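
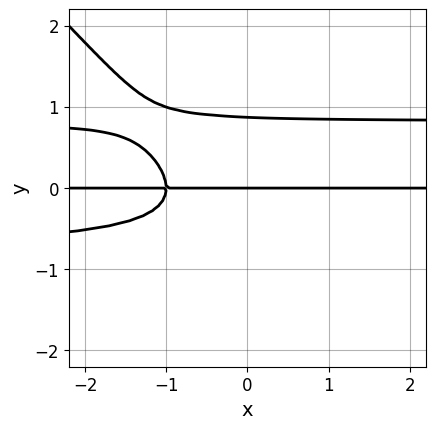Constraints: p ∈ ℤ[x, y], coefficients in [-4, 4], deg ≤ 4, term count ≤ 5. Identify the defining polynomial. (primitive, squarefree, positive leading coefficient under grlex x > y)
3*x*y^3 + 3*y^4 - 2*x*y - 2*y

First, degree: the shape is more complex than any degree-3 curve, so deg p = 4.
Then, reading off the gridlines: one y-axis crossing is at y = 0; the visible x-axis segment lies entirely on the curve.
Finally, the integer polynomial consistent with all of this is the stated p.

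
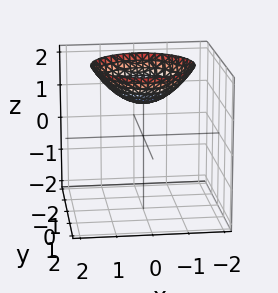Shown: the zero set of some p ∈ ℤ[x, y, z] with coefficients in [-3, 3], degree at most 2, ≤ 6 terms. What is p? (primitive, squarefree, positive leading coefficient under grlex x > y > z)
x^2 + y^2 - 2*z + 2

First, deg p = 2. No degree-1 surface has this shape.
Then, symmetry: the z-axis is an axis of rotation, so x and y enter only as x² + y².
Then, checking where it meets the axes: no y-intercept at any integer in the box; a circular section at z = 2 has radius between 1 and 2; it meets the z-axis at z = 1 (among the integer gridlines).
Finally, matching integer coefficients to the picture gives p.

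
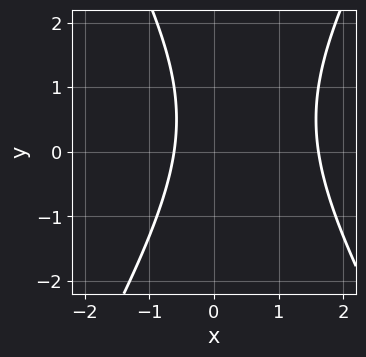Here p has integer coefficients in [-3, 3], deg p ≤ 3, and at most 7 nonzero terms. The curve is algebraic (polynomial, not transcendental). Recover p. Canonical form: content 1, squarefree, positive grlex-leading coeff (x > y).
3*x^2 - y^2 - 3*x + y - 3

First, degree: a generic line meets the curve in up to 2 points, so deg p = 2.
Next, checking where it meets the axes: it misses every integer gridline on the y-axis.
Finally, these observations pin down the coefficients.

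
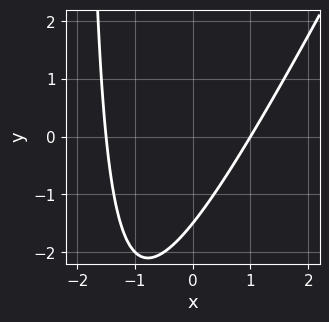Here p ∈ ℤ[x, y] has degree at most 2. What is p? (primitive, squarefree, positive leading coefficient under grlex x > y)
2*x^2 - x*y + x - 2*y - 3

First, deg p = 2.
Then, from the axis intercepts and sections: it crosses the x-axis at the gridline x = 1.
Finally, solving for integer coefficients yields p as stated.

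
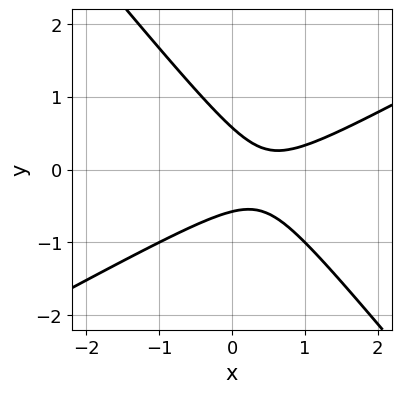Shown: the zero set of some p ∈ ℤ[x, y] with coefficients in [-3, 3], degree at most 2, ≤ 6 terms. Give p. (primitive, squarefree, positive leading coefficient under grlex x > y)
First, degree: a generic line meets the curve in up to 2 points, so deg p = 2.
Next, observable constraints: no x-intercept at any integer in the box.
Finally, these observations pin down the coefficients.

2*x^2 - 2*x*y - 3*y^2 - 2*x + 1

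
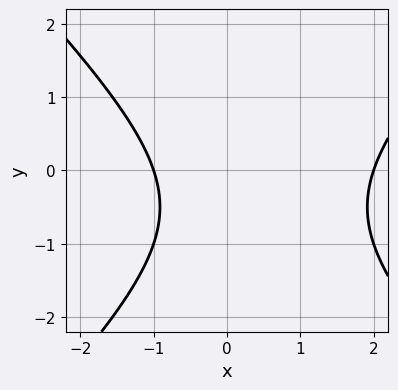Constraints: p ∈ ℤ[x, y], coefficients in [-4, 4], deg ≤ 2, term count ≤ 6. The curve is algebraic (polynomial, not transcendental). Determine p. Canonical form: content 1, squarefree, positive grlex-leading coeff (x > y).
First, the degree is 2 — no degree-1 curve has this shape.
Next, from the axis intercepts and sections: the x-axis gridline crossings are at x ∈ {-1, 2}; no y-intercept at any integer in the box.
Finally, solving for integer coefficients yields p as stated.

x^2 - y^2 - x - y - 2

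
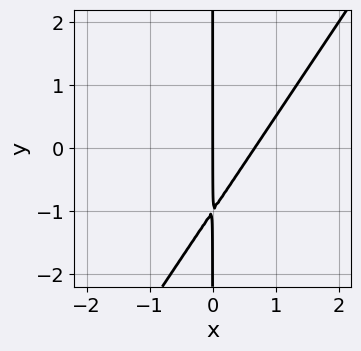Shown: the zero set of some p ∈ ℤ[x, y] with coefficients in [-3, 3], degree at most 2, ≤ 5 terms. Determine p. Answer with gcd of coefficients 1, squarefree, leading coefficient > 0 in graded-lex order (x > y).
The degree is 2 — no degree-1 curve has this shape.
Reading off the gridlines: every point of the y-axis in the box is on the curve; it crosses the x-axis at the gridline x = 0.
Putting this together gives p.

3*x^2 - 2*x*y - 2*x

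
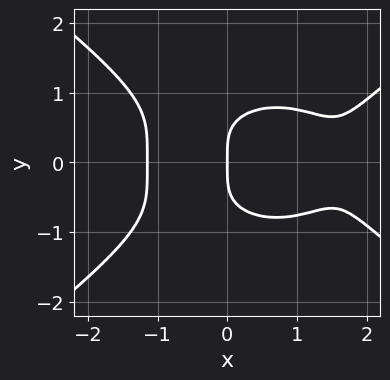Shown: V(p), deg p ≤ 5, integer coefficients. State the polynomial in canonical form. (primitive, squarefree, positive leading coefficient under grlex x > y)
First, the degree is 4 — a generic line meets the curve in up to 4 points.
Then, symmetries: it's symmetric under y → −y, forcing even powers of y.
Then, from the axis intercepts and sections: it crosses the x-axis at the gridline x = 0; one y-axis crossing is at y = 0.
Finally, together with the visible shape, these determine p as stated.

x^4 - 3*y^4 - 2*x^3 - x^2 + 3*x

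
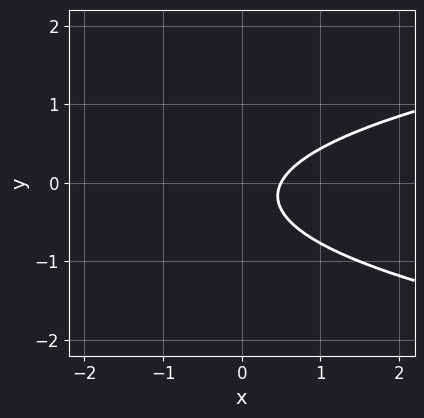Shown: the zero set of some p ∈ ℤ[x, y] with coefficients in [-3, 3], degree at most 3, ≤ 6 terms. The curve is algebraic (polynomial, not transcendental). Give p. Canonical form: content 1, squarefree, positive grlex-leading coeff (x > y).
3*y^2 - 2*x + y + 1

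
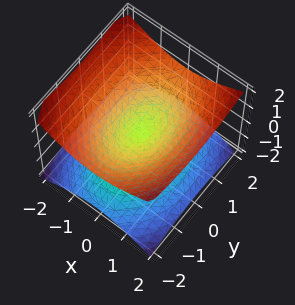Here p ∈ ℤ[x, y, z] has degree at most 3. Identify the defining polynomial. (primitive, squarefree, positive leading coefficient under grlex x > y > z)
(a) The degree is 2 — a double cone through the origin; a quadric.
(b) Symmetries: it's symmetric under z → −z, forcing even powers of z; it's symmetric under y → −y, forcing even powers of y; mirror symmetry x ↦ −x ⇒ only even powers of x.
(c) Observable constraints: it meets the y-axis at y = 0 (among the integer gridlines); it meets the x-axis at x = 0 (among the integer gridlines).
(d) Together with the visible shape, these determine p as stated.

2*x^2 + y^2 - 3*z^2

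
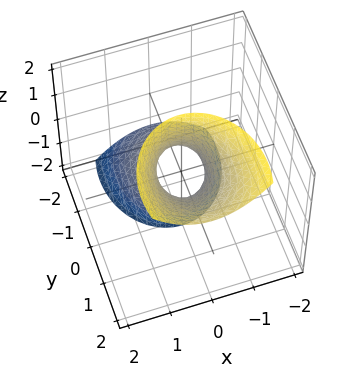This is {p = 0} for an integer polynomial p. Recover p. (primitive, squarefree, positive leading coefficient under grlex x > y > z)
(a) The degree is 2 — no degree-1 surface has this shape.
(b) Observable constraints: the surface avoids every integer z-axis point in the box.
(c) Assembling these constraints gives the stated polynomial.

3*x^2 + 2*y^2 - 3*y*z - 1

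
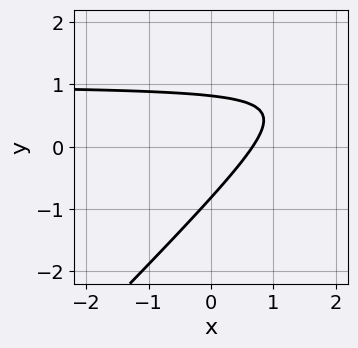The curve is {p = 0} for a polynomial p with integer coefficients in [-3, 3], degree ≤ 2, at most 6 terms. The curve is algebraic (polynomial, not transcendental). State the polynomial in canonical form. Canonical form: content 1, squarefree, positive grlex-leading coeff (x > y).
3*x*y - 3*y^2 - 3*x + 2

(a) Degree: a generic line meets the curve in up to 2 points, so deg p = 2.
(b) Putting this together gives p.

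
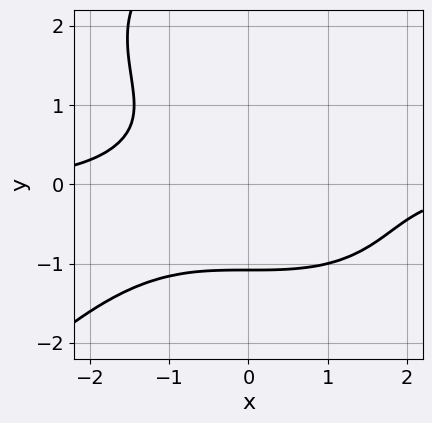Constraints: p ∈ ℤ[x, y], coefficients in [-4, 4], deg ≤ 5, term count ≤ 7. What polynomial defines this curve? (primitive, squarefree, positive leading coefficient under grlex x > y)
x^3*y - y^4 + 3*y^3 - 2*y + 3

The degree is 4 — no degree-3 curve has this shape.
Checking where it meets the axes: no x-intercept at any integer in the box.
Fitting integer coefficients to these (and the overall shape) gives p.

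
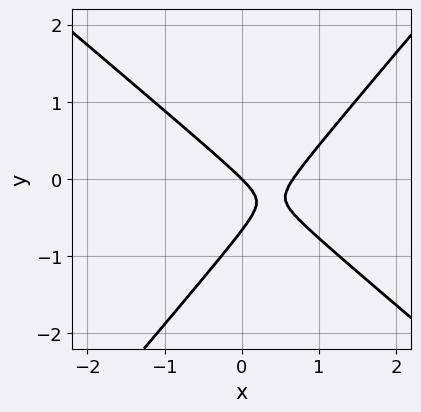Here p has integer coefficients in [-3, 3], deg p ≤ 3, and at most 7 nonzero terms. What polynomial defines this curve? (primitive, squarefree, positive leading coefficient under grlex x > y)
First, degree: no degree-1 curve has this shape, so deg p = 2.
Next, from the axis intercepts and sections: one x-axis crossing is at x = 0; one y-axis crossing is at y = 0.
Finally, the integer polynomial consistent with all of this is the stated p.

3*x^2 + x*y - 3*y^2 - 2*x - 2*y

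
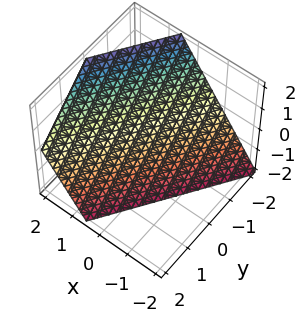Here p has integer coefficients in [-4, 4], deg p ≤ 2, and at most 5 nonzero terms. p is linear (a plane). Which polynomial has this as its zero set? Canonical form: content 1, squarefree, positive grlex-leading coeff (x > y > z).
(a) Degree: every cross-section is a straight line — this is a plane, so deg p = 1.
(b) From the axis intercepts and sections: one z-axis crossing is at z = -1; it meets the y-axis at y = -1 (among the integer gridlines).
(c) Together with the visible shape, these determine p as stated.

3*x - 2*y - 2*z - 2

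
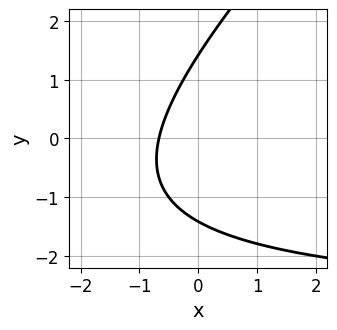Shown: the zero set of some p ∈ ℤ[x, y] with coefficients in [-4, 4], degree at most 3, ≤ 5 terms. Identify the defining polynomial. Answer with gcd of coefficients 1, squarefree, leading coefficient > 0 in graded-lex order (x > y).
First, deg p = 2. A generic line meets the curve in up to 2 points.
Finally, putting this together gives p.

x*y - y^2 + 3*x + 2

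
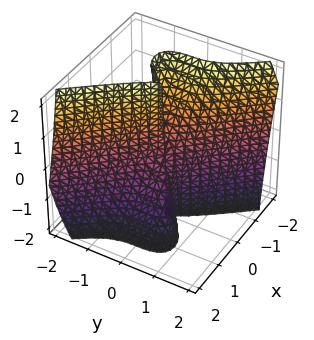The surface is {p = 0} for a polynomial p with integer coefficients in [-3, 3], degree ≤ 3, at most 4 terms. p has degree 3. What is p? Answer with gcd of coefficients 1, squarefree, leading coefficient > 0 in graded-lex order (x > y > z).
3*x^3 + 2*x^2*z + 2*y^3

First, the degree is 3 — no degree-2 surface has this shape.
Next, from the axis intercepts and sections: it meets the y-axis at y = 0 (among the integer gridlines); every point of the z-axis in the box is on the surface; it meets the x-axis at x = 0 (among the integer gridlines).
Finally, together with the visible shape, these determine p as stated.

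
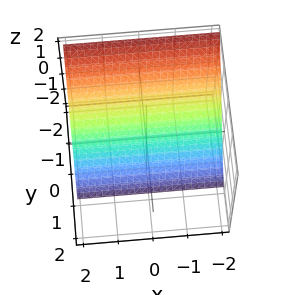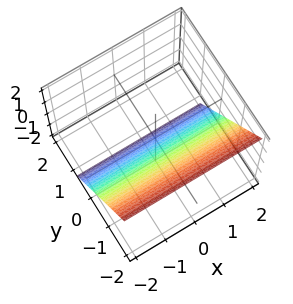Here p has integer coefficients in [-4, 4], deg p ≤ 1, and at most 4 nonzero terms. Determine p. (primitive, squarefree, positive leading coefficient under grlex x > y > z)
(a) deg p = 1.
(b) Against the integer gridlines: it meets the z-axis at z = -1 (among the integer gridlines); it misses every integer gridline on the x-axis.
(c) Matching integer coefficients to the picture gives p.

3*y + 2*z + 2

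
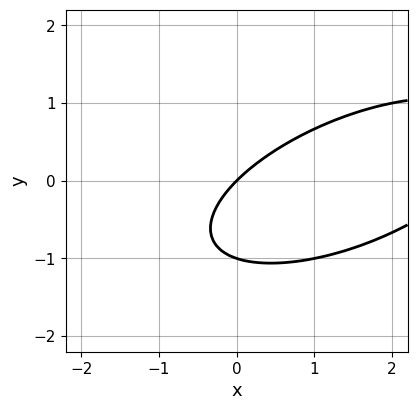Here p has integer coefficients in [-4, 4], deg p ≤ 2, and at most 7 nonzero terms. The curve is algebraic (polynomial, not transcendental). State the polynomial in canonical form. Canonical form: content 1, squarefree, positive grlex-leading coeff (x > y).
x^2 - 2*x*y + 3*y^2 - 3*x + 3*y

(a) Degree: the shape is more complex than any degree-1 curve, so deg p = 2.
(b) Against the integer gridlines: among the integer gridlines, it crosses the y-axis at y ∈ {-1, 0}; it crosses the x-axis at the gridline x = 0.
(c) These observations pin down the coefficients.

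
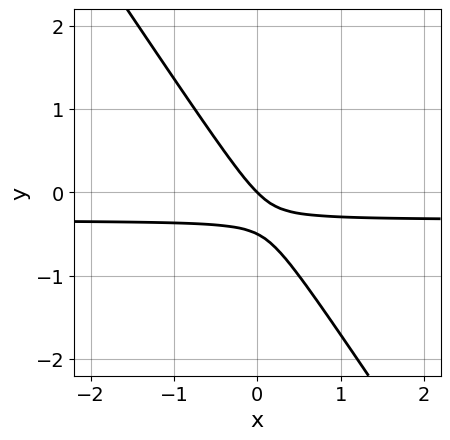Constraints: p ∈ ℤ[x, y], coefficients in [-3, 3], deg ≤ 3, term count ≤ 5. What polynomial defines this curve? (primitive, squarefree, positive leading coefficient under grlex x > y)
3*x*y + 2*y^2 + x + y

The degree is 2 — the shape is more complex than any degree-1 curve.
Checking where it meets the axes: one x-axis crossing is at x = 0; it crosses the y-axis at the gridline y = 0.
These observations pin down the coefficients.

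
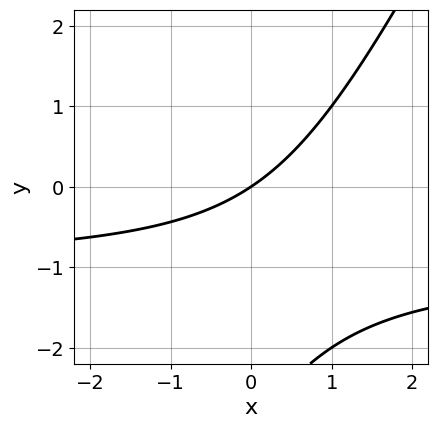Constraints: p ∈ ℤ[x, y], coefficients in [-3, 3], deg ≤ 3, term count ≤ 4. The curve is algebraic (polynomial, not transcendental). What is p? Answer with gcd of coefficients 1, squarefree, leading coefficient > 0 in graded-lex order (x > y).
2*x*y - y^2 + 2*x - 3*y

(a) deg p = 2. No degree-1 curve has this shape.
(b) Against the integer gridlines: it meets the x-axis at x = 0 (among the integer gridlines); it crosses the y-axis at the gridline y = 0.
(c) These observations pin down the coefficients.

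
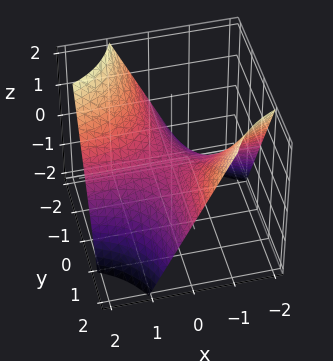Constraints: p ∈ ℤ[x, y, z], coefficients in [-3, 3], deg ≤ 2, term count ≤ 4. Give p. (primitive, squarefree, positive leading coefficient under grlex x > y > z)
x*y + z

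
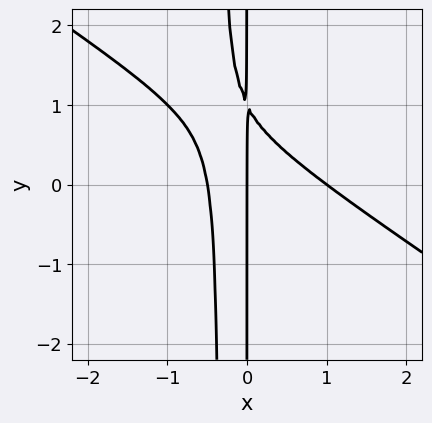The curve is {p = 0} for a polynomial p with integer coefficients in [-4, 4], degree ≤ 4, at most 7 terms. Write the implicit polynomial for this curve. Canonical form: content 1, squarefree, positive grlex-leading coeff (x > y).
2*x^3 + 3*x^2*y - x^2 + x*y - x

First, the degree is 3 — no degree-2 curve has this shape.
Next, from the axis intercepts and sections: every point of the y-axis in the box is on the curve; the x-axis gridline crossings are at x ∈ {0, 1}.
Finally, together with the visible shape, these determine p as stated.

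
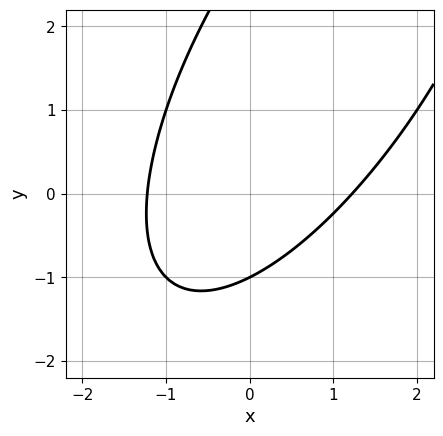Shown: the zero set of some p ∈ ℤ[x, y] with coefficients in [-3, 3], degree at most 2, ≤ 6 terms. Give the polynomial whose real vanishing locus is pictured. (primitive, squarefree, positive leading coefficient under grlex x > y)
(a) deg p = 2. The shape is more complex than any degree-1 curve.
(b) Reading off the gridlines: it meets the y-axis at y = -1 (among the integer gridlines).
(c) Together with the visible shape, these determine p as stated.

2*x^2 - 2*x*y + y^2 - 2*y - 3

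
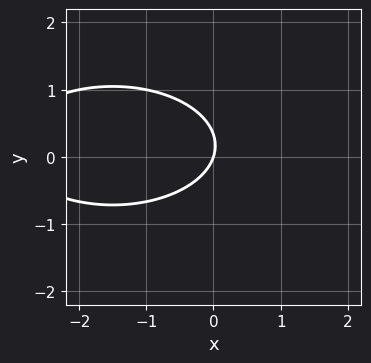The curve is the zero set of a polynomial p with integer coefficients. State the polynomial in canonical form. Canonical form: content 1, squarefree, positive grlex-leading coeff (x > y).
(a) Degree: no degree-1 curve has this shape, so deg p = 2.
(b) Observable constraints: it crosses the y-axis at the gridline y = 0; it crosses the x-axis at the gridline x = 0.
(c) Solving for integer coefficients yields p as stated.

x^2 + 3*y^2 + 3*x - y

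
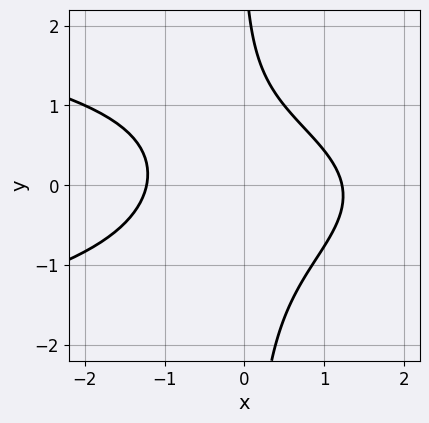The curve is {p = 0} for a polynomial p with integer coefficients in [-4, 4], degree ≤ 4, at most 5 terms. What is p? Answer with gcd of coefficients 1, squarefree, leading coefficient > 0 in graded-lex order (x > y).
3*x*y^2 + 2*x^2 + y - 3

1. deg p = 3. A generic line meets the curve in up to 3 points.
2. Checking where it meets the axes: no y-intercept at any integer in the box.
3. Assembling these constraints gives the stated polynomial.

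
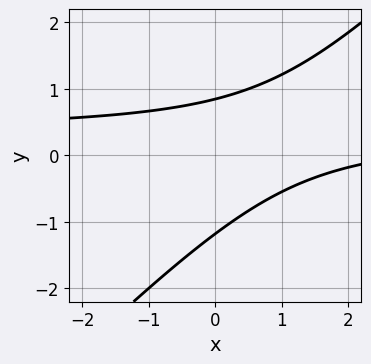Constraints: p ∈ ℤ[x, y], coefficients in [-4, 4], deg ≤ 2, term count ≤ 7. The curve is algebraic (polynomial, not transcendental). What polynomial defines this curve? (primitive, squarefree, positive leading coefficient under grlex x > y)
3*x*y - 3*y^2 - x - y + 3

1. The degree is 2 — no degree-1 curve has this shape.
2. Checking where it meets the axes: the curve avoids every integer x-axis point in the box.
3. Solving for integer coefficients yields p as stated.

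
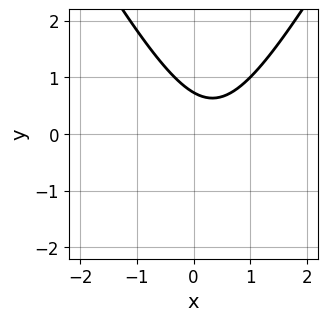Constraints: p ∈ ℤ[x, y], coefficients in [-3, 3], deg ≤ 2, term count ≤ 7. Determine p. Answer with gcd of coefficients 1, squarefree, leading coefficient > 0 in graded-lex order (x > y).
3*x^2 - y^2 - 2*x - 2*y + 2

1. deg p = 2. The shape is more complex than any degree-1 curve.
2. Observable constraints: it misses every integer gridline on the x-axis.
3. Matching integer coefficients to the picture gives p.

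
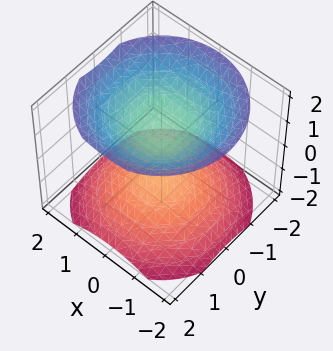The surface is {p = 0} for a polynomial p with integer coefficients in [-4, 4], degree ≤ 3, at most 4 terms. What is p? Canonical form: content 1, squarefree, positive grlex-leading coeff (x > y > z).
First, I count 2 distinct pieces. They look like related sheets of one shape, so recover p as a whole.
Next, the degree is 2 — a generic line meets the surface in up to 2 points.
Next, symmetry: the surface is invariant under rotation about z: p = q(x² + y², z).
Next, checking where it meets the axes: the surface avoids every integer x-axis point in the box; among the integer gridlines, it crosses the z-axis at z ∈ {-1, 1}; it misses every integer gridline on the y-axis.
Finally, solving for integer coefficients yields p as stated.

2*x^2 + 2*y^2 - 3*z^2 + 3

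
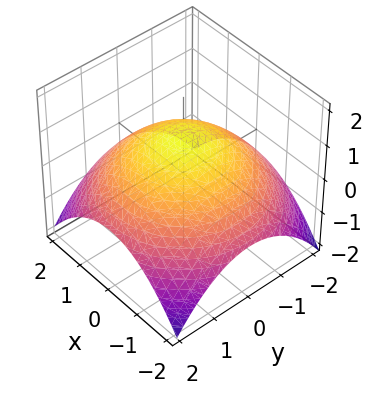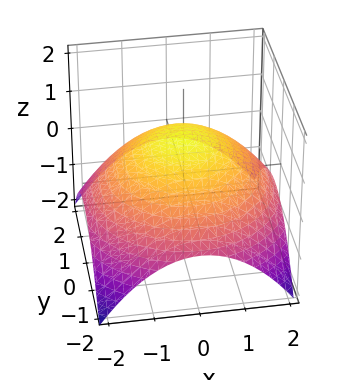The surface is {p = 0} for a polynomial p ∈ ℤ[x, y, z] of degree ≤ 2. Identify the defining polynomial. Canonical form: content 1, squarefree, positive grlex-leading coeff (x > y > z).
x^2 + y^2 + 3*z - 3

Degree: the shape is more complex than any degree-1 surface, so deg p = 2.
By symmetry, every cross-section ⟂ z is a circle, so x, y appear only via x² + y².
Checking where it meets the axes: it crosses the z-axis at the gridline z = 1; a circular section at z = 0 has radius between 1 and 2.
Solving for integer coefficients yields p as stated.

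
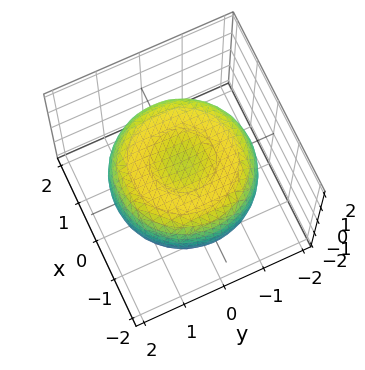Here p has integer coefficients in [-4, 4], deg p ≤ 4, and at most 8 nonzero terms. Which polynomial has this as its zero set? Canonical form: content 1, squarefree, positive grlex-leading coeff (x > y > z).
x^4 + 2*x^2*y^2 + y^4 - 2*x^2 - 2*y^2 + 3*z^2 - 2

(a) deg p = 4. No degree-3 surface has this shape.
(b) Symmetries: rotational symmetry about the z-axis ⇒ p depends on x, y only through x² + y².
(c) Reading off the gridlines: a circular section at z = 0 has radius between 1 and 2.
(d) Solving for integer coefficients yields p as stated.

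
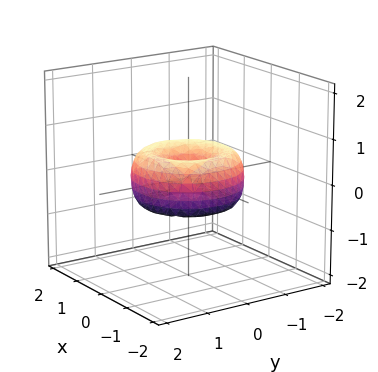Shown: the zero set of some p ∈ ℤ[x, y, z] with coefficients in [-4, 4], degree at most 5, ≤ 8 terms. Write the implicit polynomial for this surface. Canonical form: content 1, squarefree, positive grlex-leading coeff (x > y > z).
2*x^4 + 4*x^2*y^2 + 2*y^4 - 3*x^2 - 3*y^2 + 3*z^2

(a) Degree: a generic line meets the surface in up to 4 points, so deg p = 4.
(b) Symmetries: the z-axis is an axis of rotation, so x and y enter only as x² + y².
(c) Checking where it meets the axes: it meets the x-axis at x = 0 (among the integer gridlines); a circular section at z = 0 has radius between 1 and 2; one y-axis crossing is at y = 0.
(d) Solving for integer coefficients yields p as stated.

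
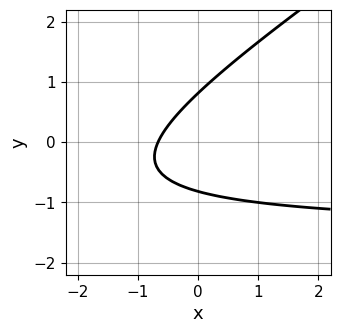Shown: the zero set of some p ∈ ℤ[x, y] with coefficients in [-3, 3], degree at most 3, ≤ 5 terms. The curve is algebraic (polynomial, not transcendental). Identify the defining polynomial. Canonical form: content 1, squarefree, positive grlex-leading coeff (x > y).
(a) Degree: the shape is more complex than any degree-1 curve, so deg p = 2.
(b) Putting this together gives p.

2*x*y - 3*y^2 + 3*x + 2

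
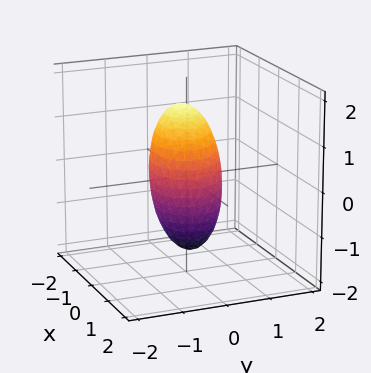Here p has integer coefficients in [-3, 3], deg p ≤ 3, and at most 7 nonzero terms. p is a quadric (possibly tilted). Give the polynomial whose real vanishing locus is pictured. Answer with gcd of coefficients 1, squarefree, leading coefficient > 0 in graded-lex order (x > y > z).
First, degree: the shape is more complex than any degree-1 surface, so deg p = 2.
Then, observable constraints: among the integer gridlines, it crosses the x-axis at x ∈ {-1, 1}.
Finally, putting this together gives p.

2*x^2 + x*y + x*z + 3*y^2 + z^2 - 2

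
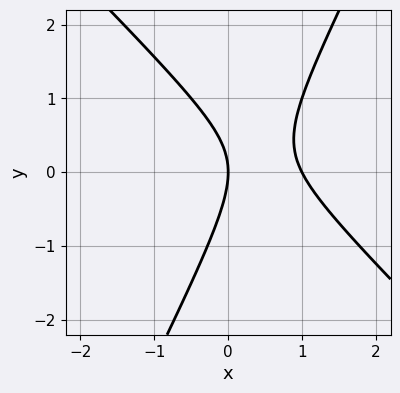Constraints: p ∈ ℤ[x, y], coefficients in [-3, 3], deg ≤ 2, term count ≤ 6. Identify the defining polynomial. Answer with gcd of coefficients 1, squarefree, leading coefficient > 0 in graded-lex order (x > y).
1. The degree is 2 — no degree-1 curve has this shape.
2. Observable constraints: it crosses the y-axis at the gridline y = 0; the x-axis gridline crossings are at x ∈ {0, 1}.
3. Putting this together gives p.

2*x^2 + x*y - y^2 - 2*x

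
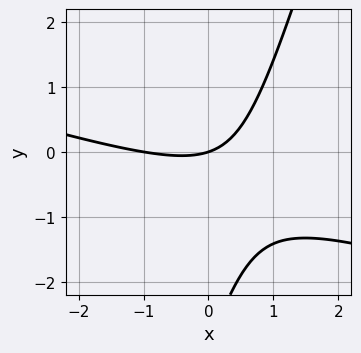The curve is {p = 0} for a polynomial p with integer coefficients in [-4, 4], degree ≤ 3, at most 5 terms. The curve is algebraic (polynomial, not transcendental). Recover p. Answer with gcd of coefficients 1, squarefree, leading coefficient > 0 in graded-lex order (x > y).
x^2 + 3*x*y - y^2 + x - 3*y

deg p = 2. The shape is more complex than any degree-1 curve.
From the visible intercepts: the x-axis gridline crossings are at x ∈ {-1, 0}; it meets the y-axis at y = 0 (among the integer gridlines).
Solving for integer coefficients yields p as stated.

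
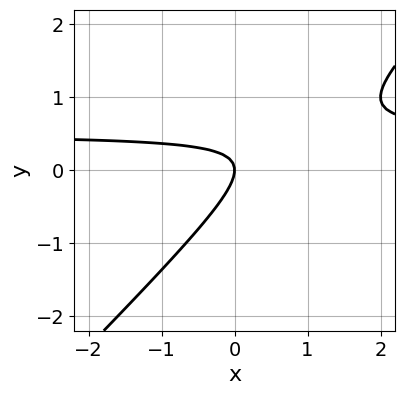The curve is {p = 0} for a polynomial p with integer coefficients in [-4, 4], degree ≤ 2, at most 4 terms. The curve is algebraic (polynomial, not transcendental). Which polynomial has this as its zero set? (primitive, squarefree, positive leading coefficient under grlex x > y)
The degree is 2 — a generic line meets the curve in up to 2 points.
Checking where it meets the axes: one x-axis crossing is at x = 0; one y-axis crossing is at y = 0.
These observations pin down the coefficients.

2*x*y - 2*y^2 - x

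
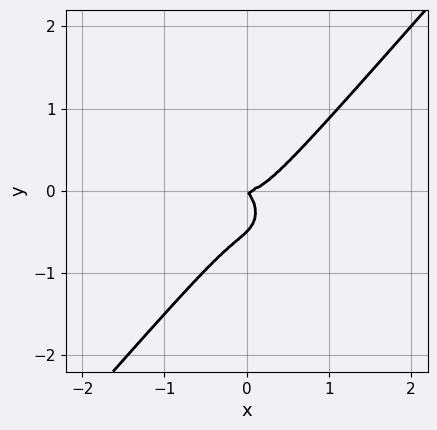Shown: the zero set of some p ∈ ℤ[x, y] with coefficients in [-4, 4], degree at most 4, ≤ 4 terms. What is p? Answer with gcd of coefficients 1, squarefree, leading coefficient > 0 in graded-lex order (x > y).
3*x^3 - 2*y^3 - x*y - y^2

First, the degree is 3 — no degree-2 curve has this shape.
Then, reading off the gridlines: one x-axis crossing is at x = 0; it crosses the y-axis at the gridline y = 0.
Finally, the integer polynomial consistent with all of this is the stated p.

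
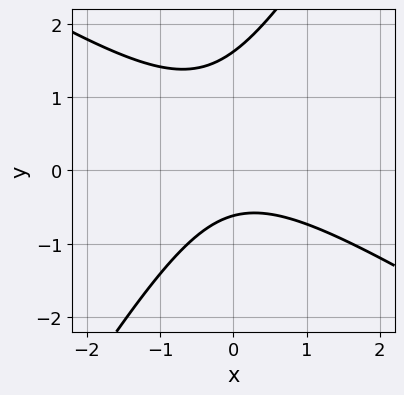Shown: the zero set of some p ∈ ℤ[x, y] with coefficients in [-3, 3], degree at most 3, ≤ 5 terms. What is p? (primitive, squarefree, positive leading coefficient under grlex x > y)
x^2 + x*y - y^2 + y + 1

First, degree: a generic line meets the curve in up to 2 points, so deg p = 2.
Next, from the axis intercepts and sections: the curve avoids every integer x-axis point in the box.
Finally, matching integer coefficients to the picture gives p.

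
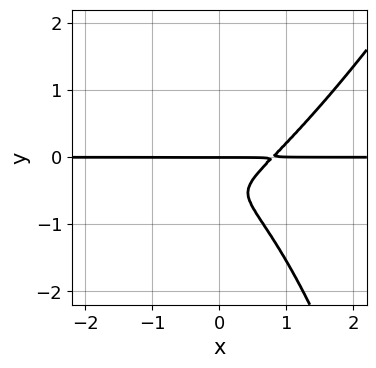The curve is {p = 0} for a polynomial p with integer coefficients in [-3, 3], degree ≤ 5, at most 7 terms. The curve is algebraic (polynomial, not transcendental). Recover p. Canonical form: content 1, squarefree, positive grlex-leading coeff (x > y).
2*x^3*y - x^2*y^2 - 3*y^3 - 3*y^2 - y

1. The degree is 4 — no degree-3 curve has this shape.
2. Against the integer gridlines: it crosses the y-axis at the gridline y = 0; every point of the x-axis in the box is on the curve.
3. Together with the visible shape, these determine p as stated.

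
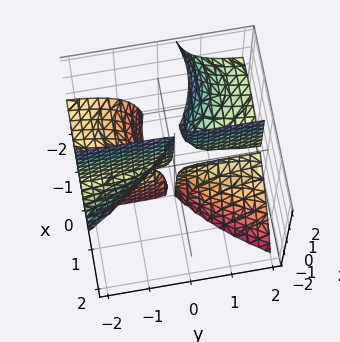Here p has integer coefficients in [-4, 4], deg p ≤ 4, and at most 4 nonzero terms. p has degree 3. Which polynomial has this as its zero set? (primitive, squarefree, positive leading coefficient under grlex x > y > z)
x^3 + 2*x*y*z + 3*x^2

1. There are 4 components. They look like related sheets of one shape, so recover p as a whole.
2. The degree is 3 — a generic line meets the surface in up to 3 points.
3. Observable constraints: every point of the z-axis in the box is on the surface; every point of the y-axis in the box is on the surface.
4. Matching integer coefficients to the picture gives p.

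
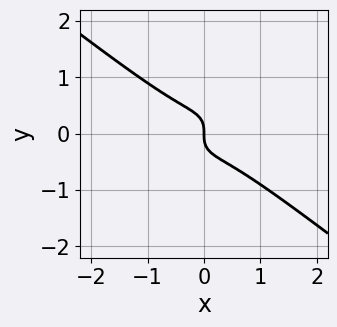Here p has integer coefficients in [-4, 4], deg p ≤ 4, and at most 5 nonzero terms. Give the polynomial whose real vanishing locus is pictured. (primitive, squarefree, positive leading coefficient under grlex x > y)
2*x^3 - x*y^2 + 3*y^3 + x

1. deg p = 3.
2. Checking where it meets the axes: it crosses the y-axis at the gridline y = 0; it crosses the x-axis at the gridline x = 0.
3. The integer polynomial consistent with all of this is the stated p.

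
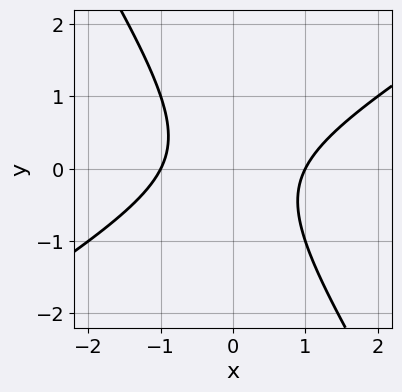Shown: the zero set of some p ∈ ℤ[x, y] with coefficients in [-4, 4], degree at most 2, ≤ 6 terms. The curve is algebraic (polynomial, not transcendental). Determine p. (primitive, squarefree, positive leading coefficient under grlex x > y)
x^2 - x*y - y^2 - 1

The degree is 2 — no degree-1 curve has this shape.
From the visible intercepts: no y-intercept at any integer in the box; the x-axis gridline crossings are at x ∈ {-1, 1}.
Assembling these constraints gives the stated polynomial.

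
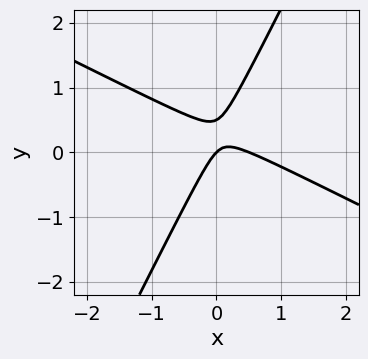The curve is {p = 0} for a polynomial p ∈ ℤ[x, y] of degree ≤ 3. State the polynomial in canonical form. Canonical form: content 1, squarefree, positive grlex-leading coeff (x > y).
2*x^2 + 3*x*y - 2*y^2 - x + y

(a) deg p = 2. A generic line meets the curve in up to 2 points.
(b) From the axis intercepts and sections: it meets the y-axis at y = 0 (among the integer gridlines); it meets the x-axis at x = 0 (among the integer gridlines).
(c) Fitting integer coefficients to these (and the overall shape) gives p.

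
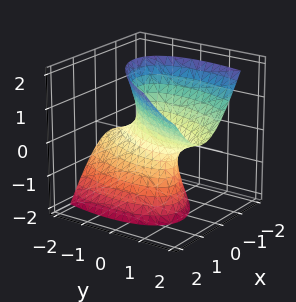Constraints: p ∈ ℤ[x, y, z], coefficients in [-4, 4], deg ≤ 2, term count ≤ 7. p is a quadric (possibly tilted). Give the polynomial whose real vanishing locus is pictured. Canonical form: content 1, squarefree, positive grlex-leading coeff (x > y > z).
3*x^2 - 2*x*y + y^2 - 2*y*z - z^2 - 1

1. Degree: the shape is more complex than any degree-1 surface, so deg p = 2.
2. Reading off the gridlines: among the integer gridlines, it crosses the y-axis at y ∈ {-1, 1}; it misses every integer gridline on the z-axis.
3. Matching integer coefficients to the picture gives p.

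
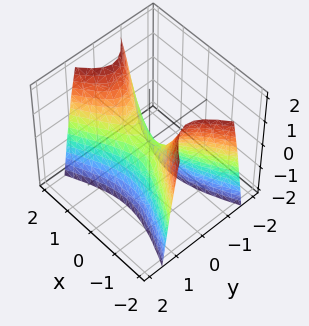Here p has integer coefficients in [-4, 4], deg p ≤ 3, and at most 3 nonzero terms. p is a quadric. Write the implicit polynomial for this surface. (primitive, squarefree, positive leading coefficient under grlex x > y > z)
(a) The degree is 2 — a hyperbolic paraboloid; a quadric.
(b) Symmetries: mirror symmetry x ↦ −x ⇒ only even powers of x; the y ↦ −y reflection is a symmetry, so y appears only in even powers.
(c) Checking where it meets the axes: one y-axis crossing is at y = 0; it meets the z-axis at z = 0 (among the integer gridlines).
(d) Together with the visible shape, these determine p as stated.

x^2 - 3*y^2 - z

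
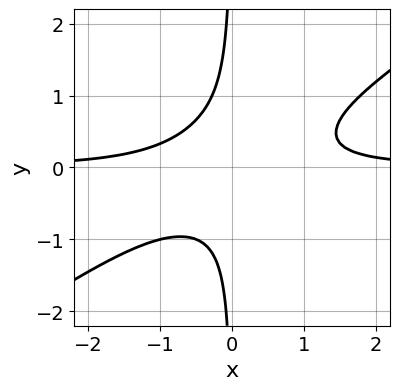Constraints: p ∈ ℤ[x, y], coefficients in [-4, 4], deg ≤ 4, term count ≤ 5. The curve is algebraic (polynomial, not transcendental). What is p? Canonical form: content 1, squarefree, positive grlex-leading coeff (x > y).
2*x^2*y - 3*x*y^2 - 1

1. Degree: the shape is more complex than any degree-2 curve, so deg p = 3.
2. Checking where it meets the axes: the curve avoids every integer x-axis point in the box; the curve avoids every integer y-axis point in the box.
3. Assembling these constraints gives the stated polynomial.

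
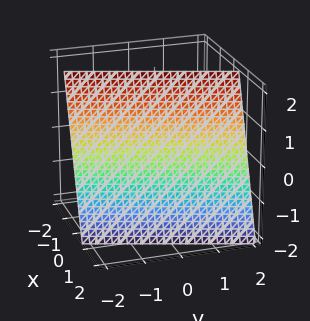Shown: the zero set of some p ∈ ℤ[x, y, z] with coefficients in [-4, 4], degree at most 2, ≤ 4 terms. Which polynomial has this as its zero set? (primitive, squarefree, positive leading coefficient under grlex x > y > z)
1. deg p = 1. Every cross-section is a straight line — this is a plane.
2. Checking where it meets the axes: it meets the z-axis at z = 2 (among the integer gridlines); one y-axis crossing is at y = -2.
3. Together with the visible shape, these determine p as stated.

3*x - y + z - 2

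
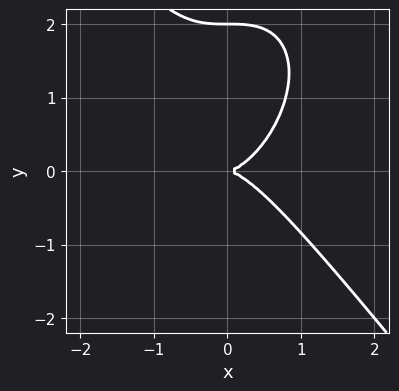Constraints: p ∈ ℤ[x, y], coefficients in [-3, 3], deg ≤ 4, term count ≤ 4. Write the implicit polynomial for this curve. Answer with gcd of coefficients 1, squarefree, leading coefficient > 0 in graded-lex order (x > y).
2*x^3 + y^3 - 2*y^2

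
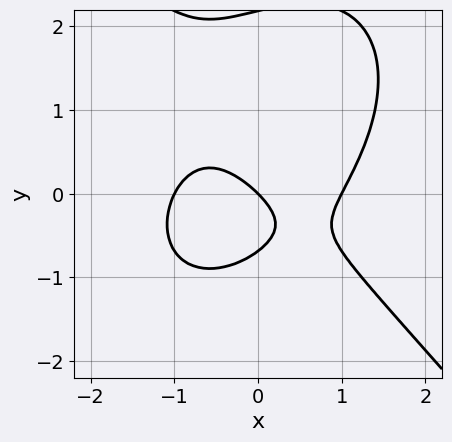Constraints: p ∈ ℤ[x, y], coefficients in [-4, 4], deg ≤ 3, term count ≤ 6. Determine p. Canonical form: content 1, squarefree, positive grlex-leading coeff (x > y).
The degree is 3 — the shape is more complex than any degree-2 curve.
Reading off the gridlines: it crosses the y-axis at the gridline y = 0; among the integer gridlines, it crosses the x-axis at x ∈ {-1, 0, 1}.
Solving for integer coefficients yields p as stated.

3*x^3 + 2*y^3 - 3*y^2 - 3*x - 3*y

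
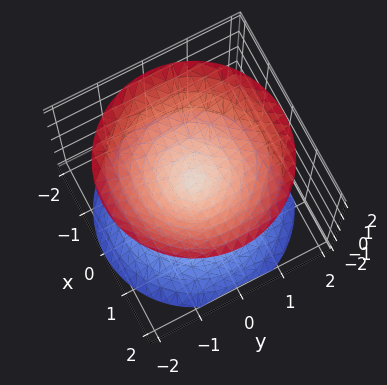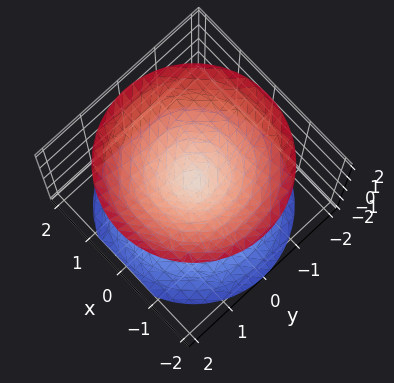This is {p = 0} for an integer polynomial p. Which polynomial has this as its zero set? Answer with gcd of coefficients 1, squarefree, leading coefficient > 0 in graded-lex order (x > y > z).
x^2 + y^2 - z^2

1. The picture has 2 separate pieces. They look like related sheets of one shape, so recover p as a whole.
2. Degree: two nappes meeting at a single point; a quadric, so deg p = 2.
3. Symmetries: mirror symmetry z ↦ −z ⇒ only even powers of z; the surface is invariant under rotation about z: p = q(x² + y², z).
4. Checking where it meets the axes: it meets the z-axis at z = 0 (among the integer gridlines); it crosses the x-axis at the gridline x = 0; it meets the y-axis at y = 0 (among the integer gridlines).
5. Together with the visible shape, these determine p as stated.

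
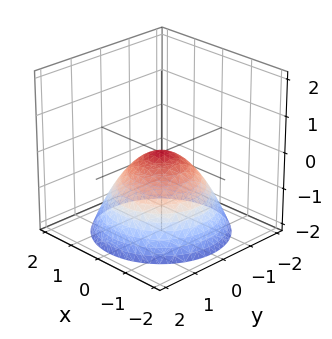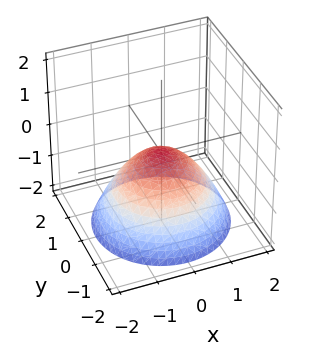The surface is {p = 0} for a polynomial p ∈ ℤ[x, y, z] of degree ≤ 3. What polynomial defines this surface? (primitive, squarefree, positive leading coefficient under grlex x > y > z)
2*x^2 + 2*y^2 + 3*z

The degree is 2 — a single bowl opening along one axis; a quadric.
Symmetries: rotational symmetry about the z-axis ⇒ p depends on x, y only through x² + y².
Observable constraints: it crosses the x-axis at the gridline x = 0; a circular section at z = -2 has radius between 1 and 2; one z-axis crossing is at z = 0.
Solving for integer coefficients yields p as stated.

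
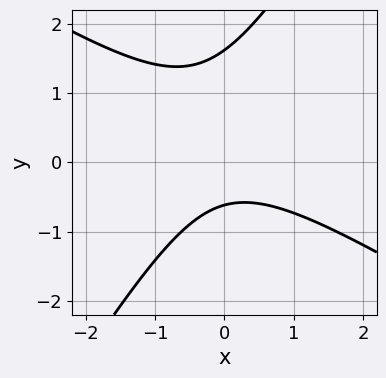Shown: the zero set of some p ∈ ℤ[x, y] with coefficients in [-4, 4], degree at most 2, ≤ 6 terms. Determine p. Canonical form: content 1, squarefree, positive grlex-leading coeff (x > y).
x^2 + x*y - y^2 + y + 1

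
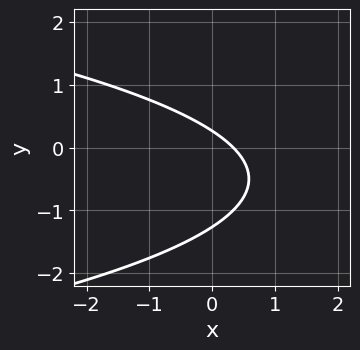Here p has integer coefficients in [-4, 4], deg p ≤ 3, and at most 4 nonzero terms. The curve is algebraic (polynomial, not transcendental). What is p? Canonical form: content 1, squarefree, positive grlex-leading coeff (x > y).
First, deg p = 2. The shape is more complex than any degree-1 curve.
Finally, matching integer coefficients to the picture gives p.

3*y^2 + 3*x + 3*y - 1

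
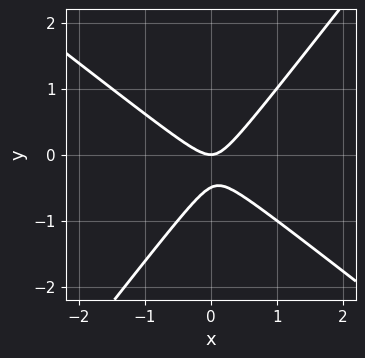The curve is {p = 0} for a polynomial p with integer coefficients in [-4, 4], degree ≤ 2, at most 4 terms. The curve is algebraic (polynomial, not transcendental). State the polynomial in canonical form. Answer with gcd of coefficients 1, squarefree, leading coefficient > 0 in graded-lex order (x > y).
(a) The degree is 2 — no degree-1 curve has this shape.
(b) Reading off the gridlines: it meets the x-axis at x = 0 (among the integer gridlines); it meets the y-axis at y = 0 (among the integer gridlines).
(c) Fitting integer coefficients to these (and the overall shape) gives p.

2*x^2 + x*y - 2*y^2 - y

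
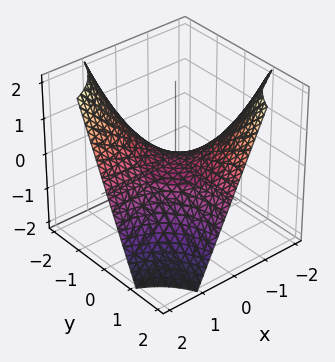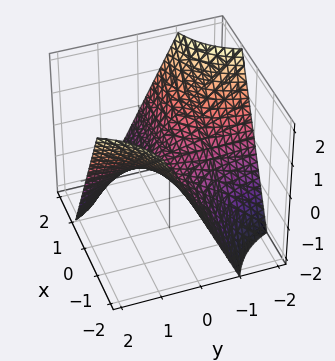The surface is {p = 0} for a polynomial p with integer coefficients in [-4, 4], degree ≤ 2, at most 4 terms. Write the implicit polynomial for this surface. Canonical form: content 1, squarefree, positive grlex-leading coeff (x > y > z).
x*y + z

1. deg p = 2.
2. Reading off the gridlines: the visible x-axis segment lies entirely on the surface; every point of the y-axis in the box is on the surface; it crosses the z-axis at the gridline z = 0.
3. Together with the visible shape, these determine p as stated.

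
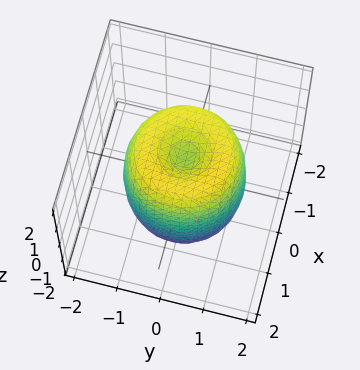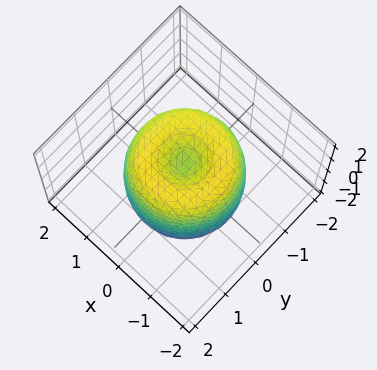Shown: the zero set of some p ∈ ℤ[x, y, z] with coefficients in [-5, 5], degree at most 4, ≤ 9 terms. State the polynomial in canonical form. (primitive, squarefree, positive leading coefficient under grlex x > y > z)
1. deg p = 4. The shape is more complex than any degree-3 surface.
2. By symmetry, every cross-section ⟂ z is a circle, so x, y appear only via x² + y².
3. From the visible intercepts: among the integer gridlines, it crosses the z-axis at z ∈ {-1, 1}; a circular section at z = 0 has radius between 1 and 2.
4. Assembling these constraints gives the stated polynomial.

2*x^4 + 4*x^2*y^2 + 2*y^4 - 3*x^2 - 3*y^2 + z^2 - 1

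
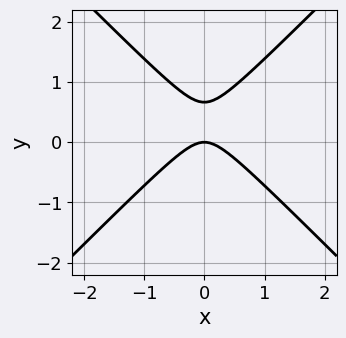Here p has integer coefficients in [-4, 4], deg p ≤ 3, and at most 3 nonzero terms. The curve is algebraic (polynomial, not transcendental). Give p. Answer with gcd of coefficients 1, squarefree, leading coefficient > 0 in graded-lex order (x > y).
3*x^2 - 3*y^2 + 2*y

deg p = 2.
Symmetries: mirror symmetry x ↦ −x ⇒ only even powers of x.
Observable constraints: it meets the x-axis at x = 0 (among the integer gridlines); it crosses the y-axis at the gridline y = 0.
Fitting integer coefficients to these (and the overall shape) gives p.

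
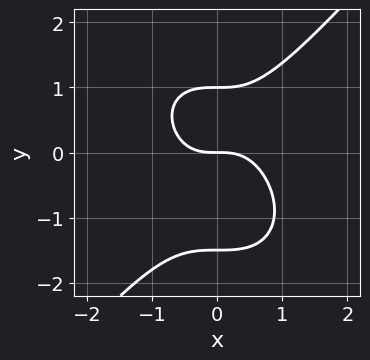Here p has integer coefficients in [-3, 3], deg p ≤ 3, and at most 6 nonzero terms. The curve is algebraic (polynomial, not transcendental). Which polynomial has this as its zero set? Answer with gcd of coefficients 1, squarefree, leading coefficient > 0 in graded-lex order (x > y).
The degree is 3 — a generic line meets the curve in up to 3 points.
Observable constraints: one x-axis crossing is at x = 0; the y-axis gridline crossings are at y ∈ {0, 1}.
Solving for integer coefficients yields p as stated.

3*x^3 - 2*y^3 - y^2 + 3*y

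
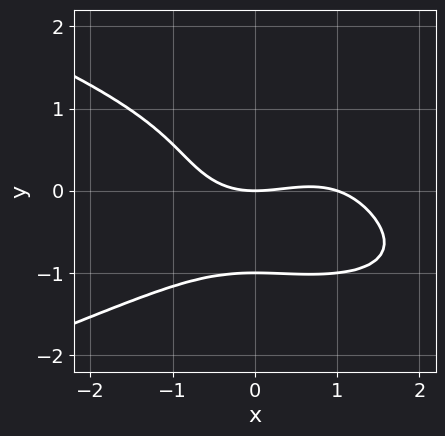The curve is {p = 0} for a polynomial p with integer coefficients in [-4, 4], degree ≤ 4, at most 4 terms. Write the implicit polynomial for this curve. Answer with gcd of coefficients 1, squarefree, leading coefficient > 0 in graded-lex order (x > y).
1. deg p = 4. The shape is more complex than any degree-3 curve.
2. From the visible intercepts: the x-axis gridline crossings are at x ∈ {0, 1}; the y-axis gridline crossings are at y ∈ {-1, 0}.
3. Fitting integer coefficients to these (and the overall shape) gives p.

3*y^4 + x^3 - x^2 + 3*y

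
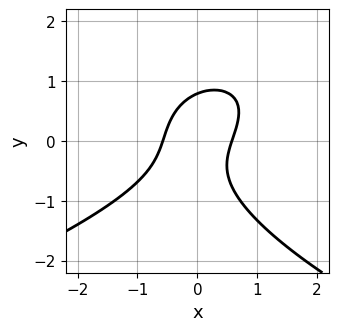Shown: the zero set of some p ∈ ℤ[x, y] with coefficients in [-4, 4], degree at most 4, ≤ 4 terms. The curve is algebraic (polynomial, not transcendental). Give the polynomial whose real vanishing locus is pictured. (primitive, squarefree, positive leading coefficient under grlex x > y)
2*y^3 + 3*x^2 - 2*x*y - 1

(a) Degree: no degree-2 curve has this shape, so deg p = 3.
(b) The integer polynomial consistent with all of this is the stated p.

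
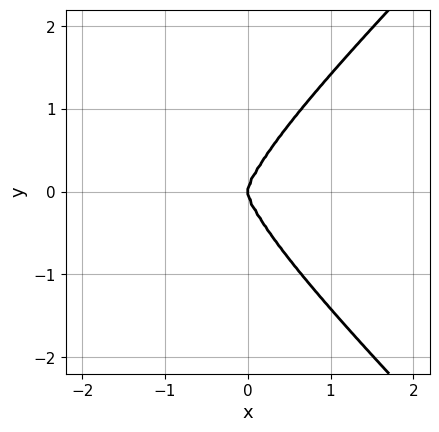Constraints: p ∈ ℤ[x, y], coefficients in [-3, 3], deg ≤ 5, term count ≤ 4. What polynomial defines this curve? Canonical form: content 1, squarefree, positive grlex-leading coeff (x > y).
x^4 - y^4 + 3*x^3

The degree is 4 — the shape is more complex than any degree-3 curve.
Symmetries: the y ↦ −y reflection is a symmetry, so y appears only in even powers.
Against the integer gridlines: one y-axis crossing is at y = 0; it meets the x-axis at x = 0 (among the integer gridlines).
Fitting integer coefficients to these (and the overall shape) gives p.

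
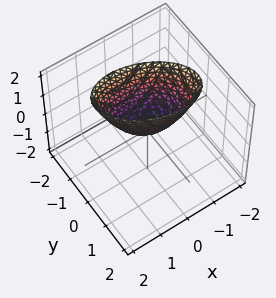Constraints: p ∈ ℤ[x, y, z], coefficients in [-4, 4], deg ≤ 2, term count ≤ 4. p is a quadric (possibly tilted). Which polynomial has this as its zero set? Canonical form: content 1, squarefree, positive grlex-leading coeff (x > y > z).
1. The degree is 2 — a generic line meets the surface in up to 2 points.
2. Observable constraints: one z-axis crossing is at z = 0; one x-axis crossing is at x = 0; it crosses the y-axis at the gridline y = 0.
3. Fitting integer coefficients to these (and the overall shape) gives p.

x^2 + x*y + 2*y^2 - z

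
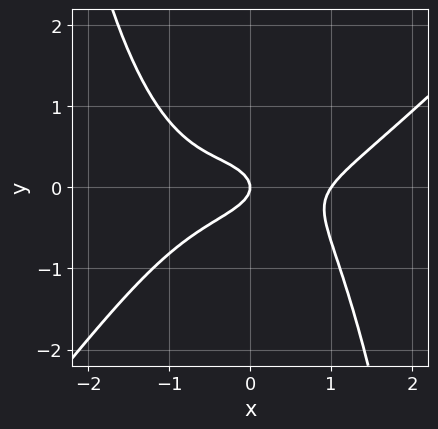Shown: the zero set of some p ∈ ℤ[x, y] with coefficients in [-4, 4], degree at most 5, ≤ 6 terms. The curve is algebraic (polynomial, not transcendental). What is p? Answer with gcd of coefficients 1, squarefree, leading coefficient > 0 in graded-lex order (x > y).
x^4 - x^3*y - x^2*y - 3*y^2 - x

First, degree: the shape is more complex than any degree-3 curve, so deg p = 4.
Next, observable constraints: it crosses the y-axis at the gridline y = 0; the x-axis gridline crossings are at x ∈ {0, 1}.
Finally, these observations pin down the coefficients.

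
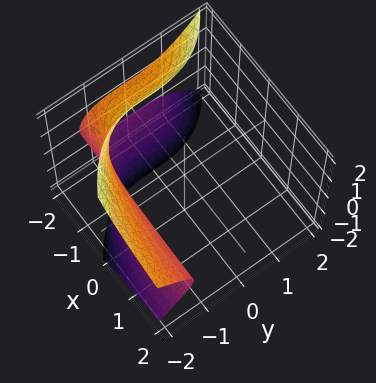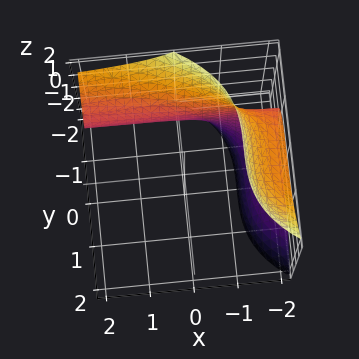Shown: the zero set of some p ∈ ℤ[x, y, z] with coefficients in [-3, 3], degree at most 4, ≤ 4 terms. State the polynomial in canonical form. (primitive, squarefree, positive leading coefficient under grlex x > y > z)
2*x*z^2 + y^3 + 2*z^2 + 2

(a) The degree is 3 — no degree-2 surface has this shape.
(b) From the axis intercepts and sections: the surface avoids every integer x-axis point in the box; the surface avoids every integer z-axis point in the box.
(c) Assembling these constraints gives the stated polynomial.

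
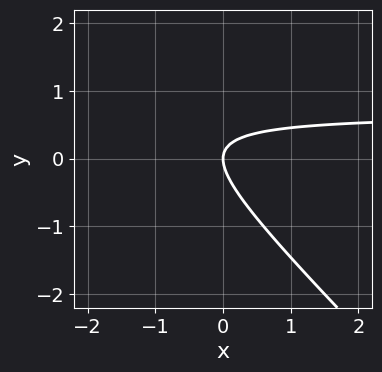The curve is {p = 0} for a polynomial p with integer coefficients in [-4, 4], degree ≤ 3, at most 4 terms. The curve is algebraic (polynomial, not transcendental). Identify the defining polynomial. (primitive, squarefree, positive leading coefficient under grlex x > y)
1. deg p = 2.
2. Against the integer gridlines: it meets the y-axis at y = 0 (among the integer gridlines); it crosses the x-axis at the gridline x = 0.
3. These observations pin down the coefficients.

3*x*y + 3*y^2 - 2*x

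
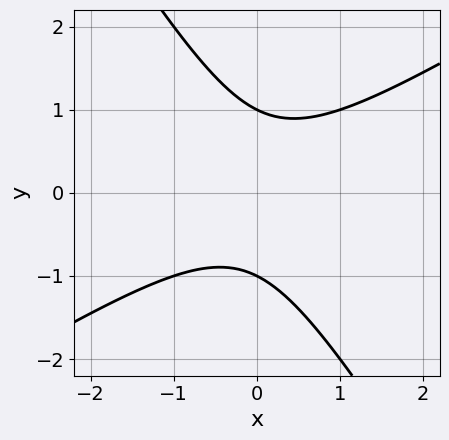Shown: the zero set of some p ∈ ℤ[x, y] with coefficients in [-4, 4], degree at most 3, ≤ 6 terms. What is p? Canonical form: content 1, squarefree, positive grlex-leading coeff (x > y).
First, degree: a generic line meets the curve in up to 2 points, so deg p = 2.
Next, from the visible intercepts: among the integer gridlines, it crosses the y-axis at y ∈ {-1, 1}; it misses every integer gridline on the x-axis.
Finally, these observations pin down the coefficients.

x^2 - x*y - y^2 + 1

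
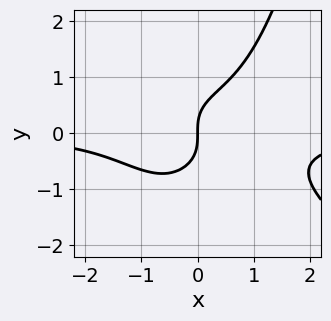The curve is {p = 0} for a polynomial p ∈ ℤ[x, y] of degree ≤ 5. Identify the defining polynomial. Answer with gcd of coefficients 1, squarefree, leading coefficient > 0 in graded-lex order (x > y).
2*x^3*y + 2*x^2*y^2 - 3*y^3 + 3*x

(a) deg p = 4.
(b) Against the integer gridlines: one x-axis crossing is at x = 0; one y-axis crossing is at y = 0.
(c) Matching integer coefficients to the picture gives p.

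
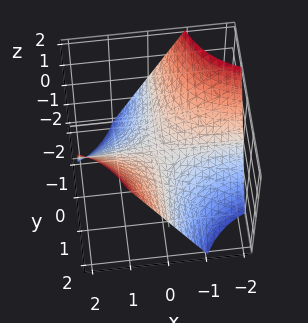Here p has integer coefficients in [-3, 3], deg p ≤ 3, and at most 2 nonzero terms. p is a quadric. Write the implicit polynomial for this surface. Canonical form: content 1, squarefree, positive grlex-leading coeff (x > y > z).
1. The degree is 2 — a saddle surface; a quadric.
2. From the axis intercepts and sections: it crosses the z-axis at the gridline z = 0; every point of the x-axis in the box is on the surface.
3. The integer polynomial consistent with all of this is the stated p.

x*y - z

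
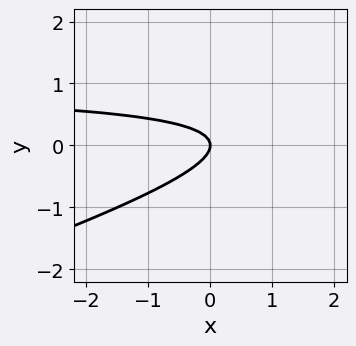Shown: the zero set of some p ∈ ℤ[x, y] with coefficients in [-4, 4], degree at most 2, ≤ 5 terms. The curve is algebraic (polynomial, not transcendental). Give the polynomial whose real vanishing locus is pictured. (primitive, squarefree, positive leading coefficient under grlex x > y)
(a) deg p = 2. The shape is more complex than any degree-1 curve.
(b) Against the integer gridlines: one y-axis crossing is at y = 0; it crosses the x-axis at the gridline x = 0.
(c) Solving for integer coefficients yields p as stated.

x*y - 3*y^2 - x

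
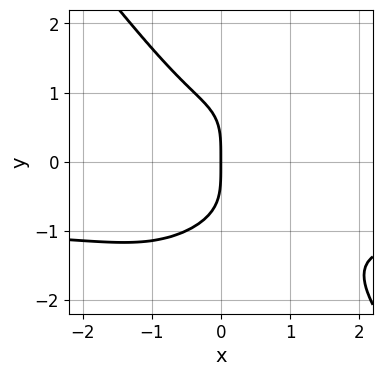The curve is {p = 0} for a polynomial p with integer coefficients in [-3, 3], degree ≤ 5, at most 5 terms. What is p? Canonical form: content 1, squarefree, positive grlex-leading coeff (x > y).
(a) The degree is 4 — the shape is more complex than any degree-3 curve.
(b) From the axis intercepts and sections: it crosses the x-axis at the gridline x = 0; it crosses the y-axis at the gridline y = 0.
(c) Fitting integer coefficients to these (and the overall shape) gives p.

2*x^3*y + y^4 + 2*x^3 + 2*x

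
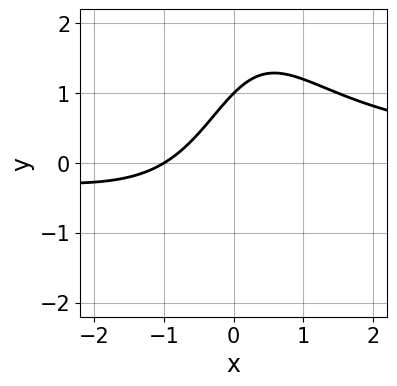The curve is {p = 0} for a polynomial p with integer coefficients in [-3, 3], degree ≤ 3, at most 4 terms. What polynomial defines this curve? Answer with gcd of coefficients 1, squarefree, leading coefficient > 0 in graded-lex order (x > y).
Degree: a generic line meets the curve in up to 3 points, so deg p = 3.
Observable constraints: it meets the x-axis at x = -1 (among the integer gridlines); it crosses the y-axis at the gridline y = 1.
Solving for integer coefficients yields p as stated.

2*x^2*y - 3*x + 3*y - 3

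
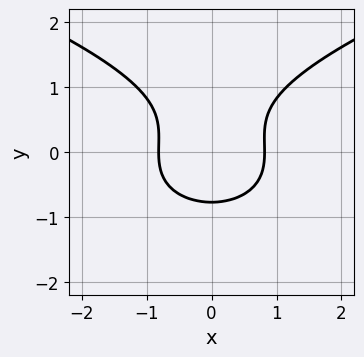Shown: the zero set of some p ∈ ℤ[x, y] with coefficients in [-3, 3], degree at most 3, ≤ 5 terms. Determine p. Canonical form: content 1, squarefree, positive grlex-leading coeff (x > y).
3*y^3 - 3*x^2 - y^2 + 2

Degree: a generic line meets the curve in up to 3 points, so deg p = 3.
Symmetries: the x ↦ −x reflection is a symmetry, so x appears only in even powers.
Fitting integer coefficients to these (and the overall shape) gives p.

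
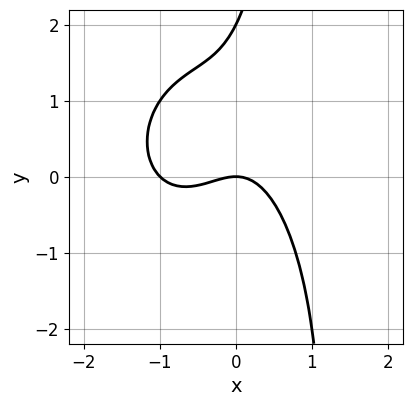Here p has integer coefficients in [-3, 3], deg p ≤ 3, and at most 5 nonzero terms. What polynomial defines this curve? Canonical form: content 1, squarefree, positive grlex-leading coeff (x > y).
2*x^3 + x*y^2 + 2*x^2 - y^2 + 2*y

Degree: a generic line meets the curve in up to 3 points, so deg p = 3.
Reading off the gridlines: the y-axis gridline crossings are at y ∈ {0, 2}; the x-axis gridline crossings are at x ∈ {-1, 0}.
Solving for integer coefficients yields p as stated.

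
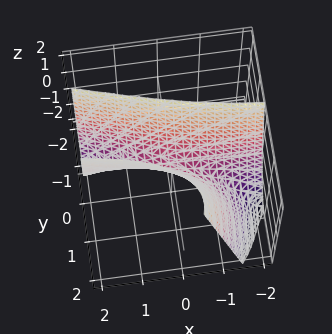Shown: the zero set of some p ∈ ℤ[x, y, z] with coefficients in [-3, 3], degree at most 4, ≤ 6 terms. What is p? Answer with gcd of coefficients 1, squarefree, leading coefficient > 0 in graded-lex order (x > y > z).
y^3 - 2*x*y - 3*y^2 + z

1. Degree: the shape is more complex than any degree-2 surface, so deg p = 3.
2. Checking where it meets the axes: it crosses the y-axis at the gridline y = 0; one z-axis crossing is at z = 0.
3. Fitting integer coefficients to these (and the overall shape) gives p. Check: (-1, 0, 0) on the x-axis lies on the surface, and p(-1, 0, 0) = 0. ✓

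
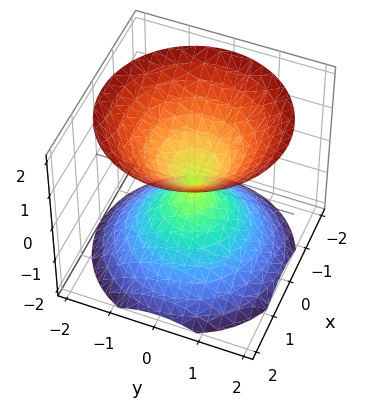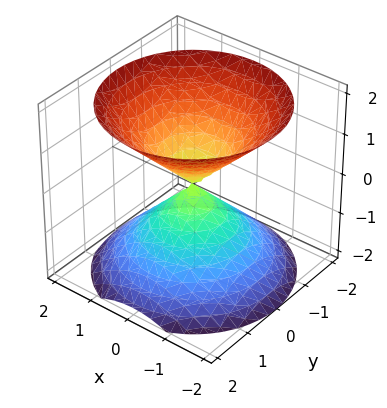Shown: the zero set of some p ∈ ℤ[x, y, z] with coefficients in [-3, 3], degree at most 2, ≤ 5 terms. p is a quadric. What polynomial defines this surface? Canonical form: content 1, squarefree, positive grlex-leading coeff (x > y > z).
x^2 + y^2 - z^2

(a) The picture has 2 separate pieces. They look like related sheets of one shape, so recover p as a whole.
(b) The degree is 2 — two nappes meeting at a single point; a quadric.
(c) By symmetry, every cross-section ⟂ z is a circle, so x, y appear only via x² + y²; the z ↦ −z reflection is a symmetry, so z appears only in even powers.
(d) Reading off the gridlines: one x-axis crossing is at x = 0; it meets the z-axis at z = 0 (among the integer gridlines); it meets the y-axis at y = 0 (among the integer gridlines); a circular section at z = 1 has radius exactly 1.
(e) Solving for integer coefficients yields p as stated.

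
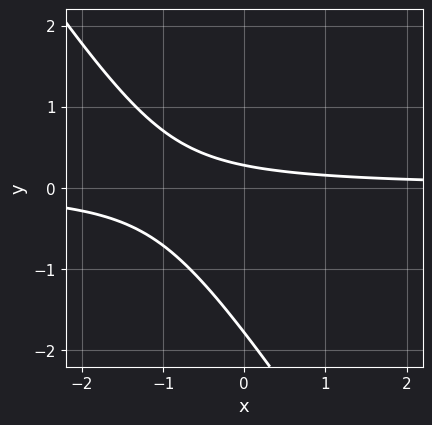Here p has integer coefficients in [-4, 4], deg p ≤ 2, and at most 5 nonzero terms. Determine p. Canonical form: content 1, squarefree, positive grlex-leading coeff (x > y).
(a) deg p = 2. A generic line meets the curve in up to 2 points.
(b) Reading off the gridlines: the curve avoids every integer x-axis point in the box.
(c) Matching integer coefficients to the picture gives p.

3*x*y + 2*y^2 + 3*y - 1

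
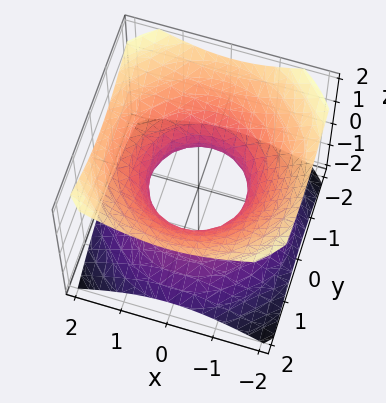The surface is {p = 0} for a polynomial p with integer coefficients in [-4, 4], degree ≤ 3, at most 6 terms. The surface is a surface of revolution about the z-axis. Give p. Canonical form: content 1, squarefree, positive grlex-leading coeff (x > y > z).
1. deg p = 2. The shape is more complex than any degree-1 surface.
2. Symmetries: rotational symmetry about the z-axis ⇒ p depends on x, y only through x² + y².
3. Against the integer gridlines: a circular section at z = 0 has radius exactly 1; among the integer gridlines, it crosses the y-axis at y ∈ {-1, 1}; it misses every integer gridline on the z-axis; the x-axis gridline crossings are at x ∈ {-1, 1}.
4. Together with the visible shape, these determine p as stated.

2*x^2 + 2*y^2 - 3*z^2 - 2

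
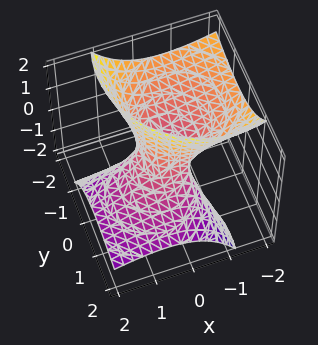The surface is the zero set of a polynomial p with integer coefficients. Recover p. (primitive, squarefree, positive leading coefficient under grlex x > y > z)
The degree is 2 — no degree-1 surface has this shape.
From the visible intercepts: it misses every integer gridline on the z-axis.
Assembling these constraints gives the stated polynomial.

2*x^2 + 3*x*z + 2*y^2 + 3*y*z - z^2 - 1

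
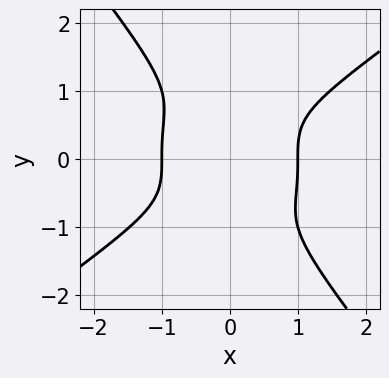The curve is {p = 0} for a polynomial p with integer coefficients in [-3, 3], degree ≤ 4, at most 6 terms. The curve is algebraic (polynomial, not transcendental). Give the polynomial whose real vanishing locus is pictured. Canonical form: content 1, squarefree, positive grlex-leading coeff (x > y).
2*x^4 - 3*x*y^3 - 3*y^4 - 2

The degree is 4 — a generic line meets the curve in up to 4 points.
Against the integer gridlines: the curve avoids every integer y-axis point in the box; among the integer gridlines, it crosses the x-axis at x ∈ {-1, 1}.
Putting this together gives p.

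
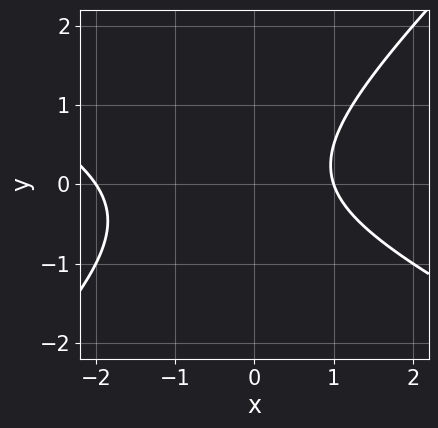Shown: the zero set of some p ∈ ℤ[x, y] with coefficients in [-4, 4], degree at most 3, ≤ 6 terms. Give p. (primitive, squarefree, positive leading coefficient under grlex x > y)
First, degree: the shape is more complex than any degree-1 curve, so deg p = 2.
Then, against the integer gridlines: the x-axis gridline crossings are at x ∈ {-2, 1}; the curve avoids every integer y-axis point in the box.
Finally, assembling these constraints gives the stated polynomial.

x^2 + x*y - 2*y^2 + x - 2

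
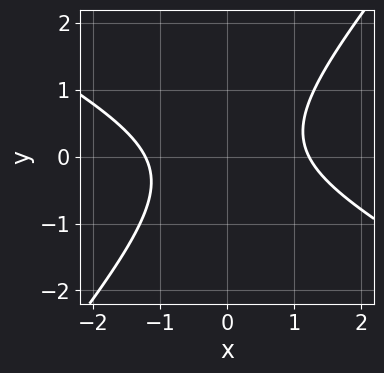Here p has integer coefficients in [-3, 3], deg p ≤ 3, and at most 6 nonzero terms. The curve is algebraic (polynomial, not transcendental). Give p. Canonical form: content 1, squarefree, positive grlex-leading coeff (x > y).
First, the degree is 2 — the shape is more complex than any degree-1 curve.
Next, checking where it meets the axes: no y-intercept at any integer in the box.
Finally, solving for integer coefficients yields p as stated.

2*x^2 + 2*x*y - 3*y^2 - 3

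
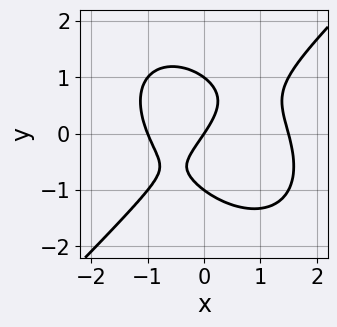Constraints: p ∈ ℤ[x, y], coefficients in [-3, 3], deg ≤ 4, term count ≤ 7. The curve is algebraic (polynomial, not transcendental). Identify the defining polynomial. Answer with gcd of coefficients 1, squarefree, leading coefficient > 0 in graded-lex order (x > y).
2*x^3 - 2*y^3 - x^2 - 3*x + 2*y

1. deg p = 3. No degree-2 curve has this shape.
2. From the visible intercepts: the y-axis gridline crossings are at y ∈ {-1, 0, 1}; the x-axis gridline crossings are at x ∈ {-1, 0}.
3. Together with the visible shape, these determine p as stated.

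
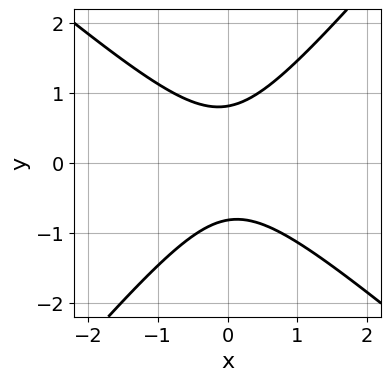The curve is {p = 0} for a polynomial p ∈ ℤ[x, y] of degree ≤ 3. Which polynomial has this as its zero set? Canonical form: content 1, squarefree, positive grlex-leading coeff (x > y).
(a) deg p = 2. A generic line meets the curve in up to 2 points.
(b) Reading off the gridlines: it misses every integer gridline on the x-axis.
(c) The integer polynomial consistent with all of this is the stated p.

3*x^2 + x*y - 3*y^2 + 2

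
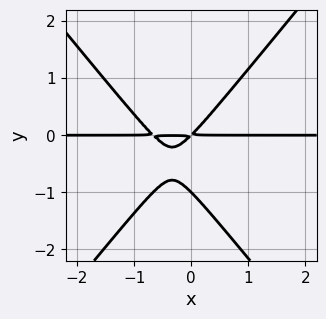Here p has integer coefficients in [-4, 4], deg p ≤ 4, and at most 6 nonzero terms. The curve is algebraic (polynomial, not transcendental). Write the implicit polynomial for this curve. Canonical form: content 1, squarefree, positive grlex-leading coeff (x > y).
First, the degree is 3 — the shape is more complex than any degree-2 curve.
Then, from the axis intercepts and sections: it meets the y-axis at y = -1 (among the integer gridlines); every point of the x-axis in the box is on the curve.
Finally, fitting integer coefficients to these (and the overall shape) gives p.

3*x^2*y - 2*y^3 + 2*x*y - 2*y^2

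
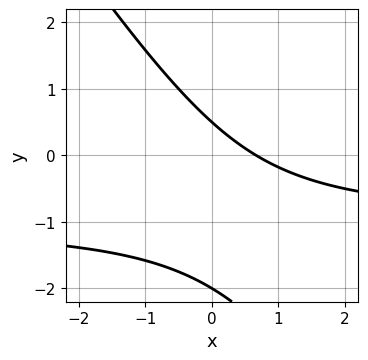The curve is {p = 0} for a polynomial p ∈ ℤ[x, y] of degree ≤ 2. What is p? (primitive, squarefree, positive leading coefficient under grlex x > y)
3*x*y + 2*y^2 + 3*x + 3*y - 2

(a) The degree is 2 — the shape is more complex than any degree-1 curve.
(b) From the axis intercepts and sections: one y-axis crossing is at y = -2.
(c) These observations pin down the coefficients.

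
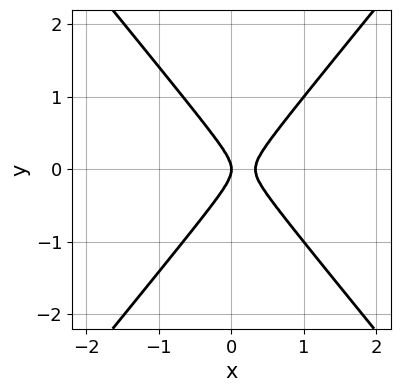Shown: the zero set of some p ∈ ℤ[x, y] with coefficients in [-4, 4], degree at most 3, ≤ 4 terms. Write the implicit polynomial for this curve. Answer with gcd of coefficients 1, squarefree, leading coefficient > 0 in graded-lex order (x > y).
(a) deg p = 2.
(b) Symmetries: it's symmetric under y → −y, forcing even powers of y.
(c) Against the integer gridlines: it meets the y-axis at y = 0 (among the integer gridlines); it meets the x-axis at x = 0 (among the integer gridlines).
(d) Matching integer coefficients to the picture gives p.

3*x^2 - 2*y^2 - x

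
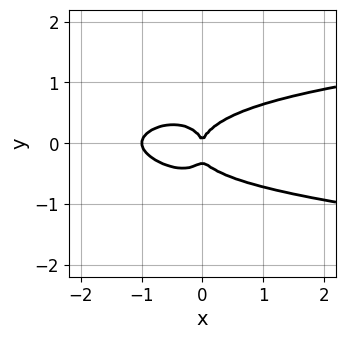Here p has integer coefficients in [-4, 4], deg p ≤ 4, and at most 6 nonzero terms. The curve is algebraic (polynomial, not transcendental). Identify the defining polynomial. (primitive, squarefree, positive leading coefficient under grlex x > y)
3*x^2*y^2 + 3*y^4 - x^3 + y^3 - x^2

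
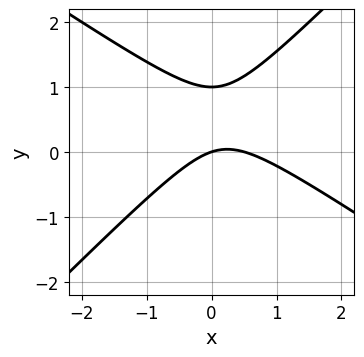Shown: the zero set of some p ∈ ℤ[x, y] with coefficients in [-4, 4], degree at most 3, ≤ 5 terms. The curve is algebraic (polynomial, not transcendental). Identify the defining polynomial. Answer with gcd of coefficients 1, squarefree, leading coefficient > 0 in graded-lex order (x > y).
2*x^2 + x*y - 3*y^2 - x + 3*y

First, the degree is 2 — the shape is more complex than any degree-1 curve.
Next, against the integer gridlines: it meets the x-axis at x = 0 (among the integer gridlines); among the integer gridlines, it crosses the y-axis at y ∈ {0, 1}.
Finally, together with the visible shape, these determine p as stated.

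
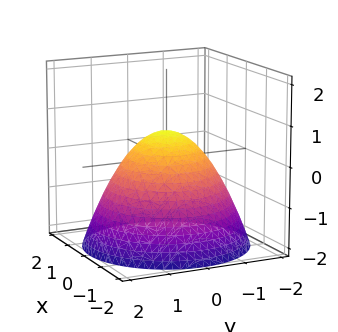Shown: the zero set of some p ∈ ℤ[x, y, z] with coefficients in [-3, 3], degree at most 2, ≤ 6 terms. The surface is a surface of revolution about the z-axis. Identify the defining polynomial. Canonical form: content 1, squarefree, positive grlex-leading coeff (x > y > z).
deg p = 2. No degree-1 surface has this shape.
Symmetries: the z-axis is an axis of rotation, so x and y enter only as x² + y².
Checking where it meets the axes: the x-axis gridline crossings are at x ∈ {-1, 1}; a circular section at z = -1 has radius between 1 and 2.
The integer polynomial consistent with all of this is the stated p. Check: (0, -1, 0) on the y-axis lies on the surface, and p(0, -1, 0) = 0. ✓

2*x^2 + 2*y^2 + 3*z - 2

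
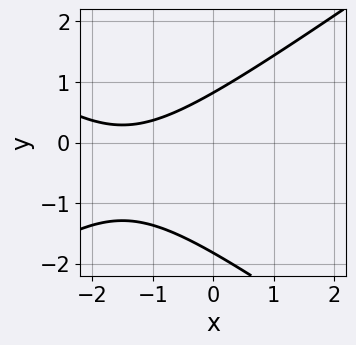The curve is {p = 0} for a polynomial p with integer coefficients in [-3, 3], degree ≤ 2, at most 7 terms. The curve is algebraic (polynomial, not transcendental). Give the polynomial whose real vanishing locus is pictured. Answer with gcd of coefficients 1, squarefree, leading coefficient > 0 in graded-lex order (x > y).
Degree: the shape is more complex than any degree-1 curve, so deg p = 2.
From the axis intercepts and sections: the curve avoids every integer x-axis point in the box.
Putting this together gives p.

x^2 - 2*y^2 + 3*x - 2*y + 3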